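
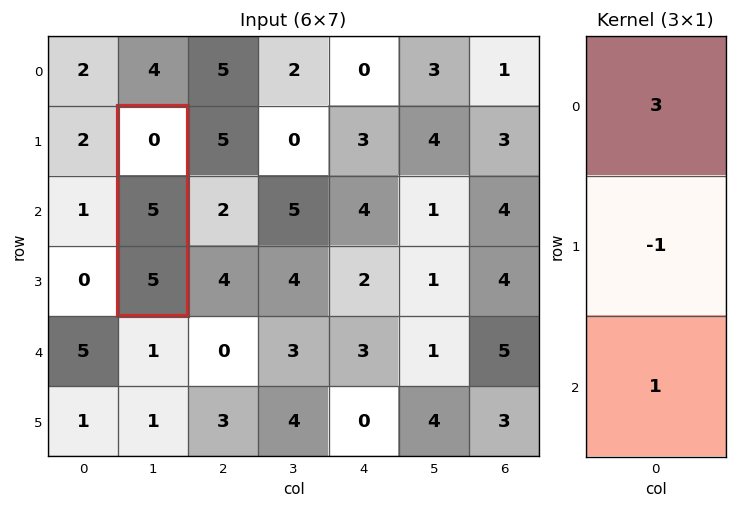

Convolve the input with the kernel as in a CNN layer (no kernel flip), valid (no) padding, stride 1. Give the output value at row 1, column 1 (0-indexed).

0

The receptive field on the input at this output position is [0 / 5 / 5]. Elementwise product with the kernel and sum: 0·3 + 5·-1 + 5·1.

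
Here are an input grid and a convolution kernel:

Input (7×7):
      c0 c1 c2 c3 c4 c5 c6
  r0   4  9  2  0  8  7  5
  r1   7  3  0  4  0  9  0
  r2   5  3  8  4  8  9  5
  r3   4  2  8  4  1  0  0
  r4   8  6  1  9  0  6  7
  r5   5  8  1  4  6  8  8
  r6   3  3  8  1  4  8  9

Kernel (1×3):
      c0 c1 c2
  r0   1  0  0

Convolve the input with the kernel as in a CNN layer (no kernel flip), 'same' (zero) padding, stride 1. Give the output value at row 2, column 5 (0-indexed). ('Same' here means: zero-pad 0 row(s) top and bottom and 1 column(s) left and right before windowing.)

The receptive field on the zero-padded input at this output position is [8 9 5]. Elementwise product with the kernel and sum: 8·1.

8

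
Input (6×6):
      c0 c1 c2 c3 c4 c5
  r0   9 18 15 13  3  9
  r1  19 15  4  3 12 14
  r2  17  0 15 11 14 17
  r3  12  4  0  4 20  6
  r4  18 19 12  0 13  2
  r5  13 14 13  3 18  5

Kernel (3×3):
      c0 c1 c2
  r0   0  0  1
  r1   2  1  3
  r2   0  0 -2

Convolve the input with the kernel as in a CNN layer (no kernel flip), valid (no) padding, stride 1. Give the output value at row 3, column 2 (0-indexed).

47

The receptive field on the input at this output position is [0 4 20 / 12 0 13 / 13 3 18]. Elementwise product with the kernel and sum: 20·1 + 12·2 + 0·1 + 13·3 + 18·-2.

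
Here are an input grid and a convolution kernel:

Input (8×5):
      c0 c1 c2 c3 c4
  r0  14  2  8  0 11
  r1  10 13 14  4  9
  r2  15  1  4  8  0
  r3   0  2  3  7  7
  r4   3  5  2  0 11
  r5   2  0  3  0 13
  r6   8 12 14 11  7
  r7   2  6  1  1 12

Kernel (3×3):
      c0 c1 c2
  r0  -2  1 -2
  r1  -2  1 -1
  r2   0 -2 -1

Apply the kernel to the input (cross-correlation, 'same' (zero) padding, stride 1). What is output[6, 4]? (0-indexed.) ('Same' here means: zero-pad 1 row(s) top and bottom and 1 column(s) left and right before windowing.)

-26

The receptive field on the zero-padded input at this output position is [0 13 0 / 11 7 0 / 1 12 0]. Elementwise product with the kernel and sum: 0·-2 + 13·1 + 0·-2 + 11·-2 + 7·1 + 0·-1 + 12·-2 + 0·-1.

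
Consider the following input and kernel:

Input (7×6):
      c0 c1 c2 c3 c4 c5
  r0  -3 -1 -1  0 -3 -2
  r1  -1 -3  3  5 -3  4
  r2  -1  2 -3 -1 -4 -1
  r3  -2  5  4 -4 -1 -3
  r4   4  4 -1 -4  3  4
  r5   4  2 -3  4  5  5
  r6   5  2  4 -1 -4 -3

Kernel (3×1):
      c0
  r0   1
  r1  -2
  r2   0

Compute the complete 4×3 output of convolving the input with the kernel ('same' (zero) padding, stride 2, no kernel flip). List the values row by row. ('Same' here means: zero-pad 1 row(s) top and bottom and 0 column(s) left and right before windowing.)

6 2 6
1 9 5
-10 6 -7
-6 -11 13

Output[0,0]: The receptive field on the zero-padded input at this output position is [0 / -3 / -1]. Elementwise product with the kernel and sum: 0·1 + -3·-2.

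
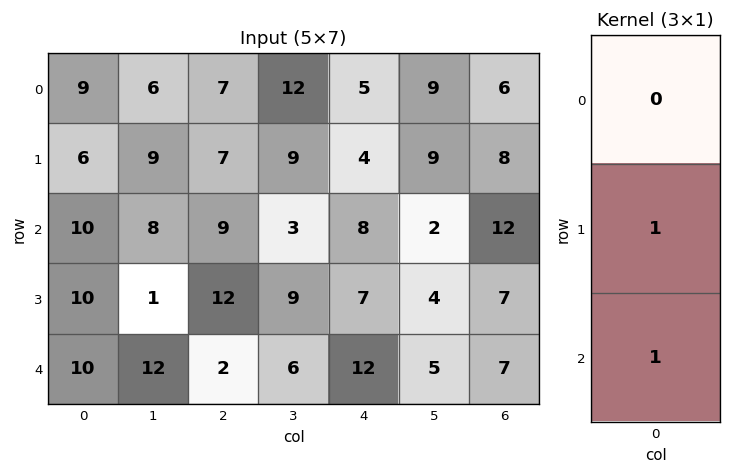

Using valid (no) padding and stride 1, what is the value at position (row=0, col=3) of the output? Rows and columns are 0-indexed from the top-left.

The receptive field on the input at this output position is [12 / 9 / 3]. Elementwise product with the kernel and sum: 9·1 + 3·1.

12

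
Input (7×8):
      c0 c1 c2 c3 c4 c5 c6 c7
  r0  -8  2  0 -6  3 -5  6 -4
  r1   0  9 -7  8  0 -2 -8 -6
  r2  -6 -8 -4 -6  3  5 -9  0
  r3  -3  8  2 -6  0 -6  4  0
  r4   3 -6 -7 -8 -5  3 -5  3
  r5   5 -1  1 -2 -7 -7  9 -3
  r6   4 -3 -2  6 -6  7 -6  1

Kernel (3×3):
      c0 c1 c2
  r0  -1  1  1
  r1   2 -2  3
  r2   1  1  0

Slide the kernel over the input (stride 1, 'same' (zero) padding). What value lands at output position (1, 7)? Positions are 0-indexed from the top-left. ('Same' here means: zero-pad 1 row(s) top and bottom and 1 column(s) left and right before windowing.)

-23

The receptive field on the zero-padded input at this output position is [6 -4 0 / -8 -6 0 / -9 0 0]. Elementwise product with the kernel and sum: 6·-1 + -4·1 + 0·1 + -8·2 + -6·-2 + 0·3 + -9·1 + 0·1.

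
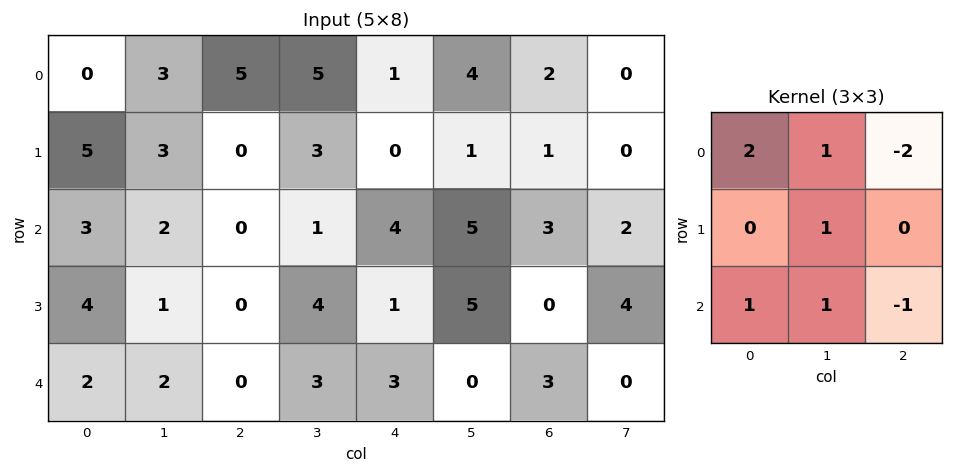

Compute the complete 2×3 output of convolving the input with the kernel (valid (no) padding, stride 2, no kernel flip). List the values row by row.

1 13 9
13 -3 12

Output[0,0]: The receptive field on the input at this output position is [0 3 5 / 5 3 0 / 3 2 0]. Elementwise product with the kernel and sum: 0·2 + 3·1 + 5·-2 + 3·1 + 3·1 + 2·1 + 0·-1.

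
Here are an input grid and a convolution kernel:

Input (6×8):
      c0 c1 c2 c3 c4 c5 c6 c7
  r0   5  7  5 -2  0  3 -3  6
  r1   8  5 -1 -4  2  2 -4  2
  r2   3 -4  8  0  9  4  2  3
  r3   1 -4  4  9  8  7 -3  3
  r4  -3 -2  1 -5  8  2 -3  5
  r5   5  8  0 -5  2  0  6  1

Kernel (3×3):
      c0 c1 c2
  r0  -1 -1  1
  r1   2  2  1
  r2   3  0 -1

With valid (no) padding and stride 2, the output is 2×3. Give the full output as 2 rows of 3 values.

Output[0,0]: The receptive field on the input at this output position is [5 7 5 / 8 5 -1 / 3 -4 8]. Elementwise product with the kernel and sum: 5·-1 + 7·-1 + 5·1 + 8·2 + 5·2 + -1·1 + 3·3 + 8·-1.

19 4 23
-3 30 43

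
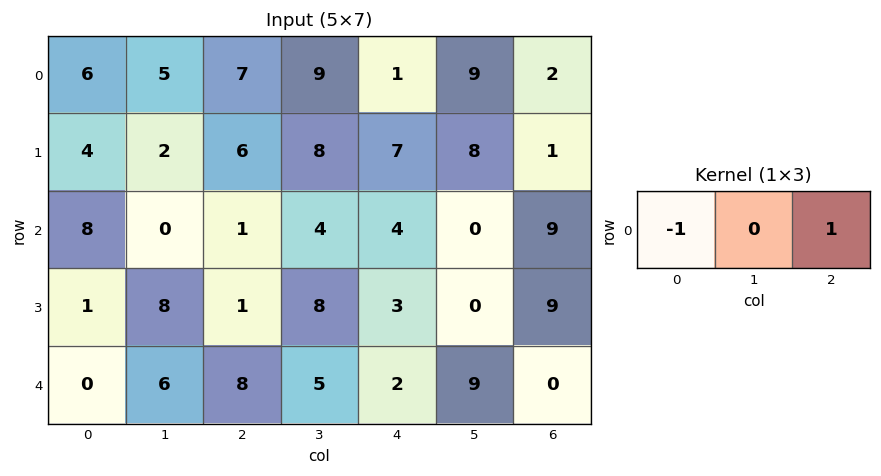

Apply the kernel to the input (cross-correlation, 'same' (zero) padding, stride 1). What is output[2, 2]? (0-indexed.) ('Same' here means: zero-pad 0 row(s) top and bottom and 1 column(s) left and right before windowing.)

4

The receptive field on the zero-padded input at this output position is [0 1 4]. Elementwise product with the kernel and sum: 0·-1 + 4·1.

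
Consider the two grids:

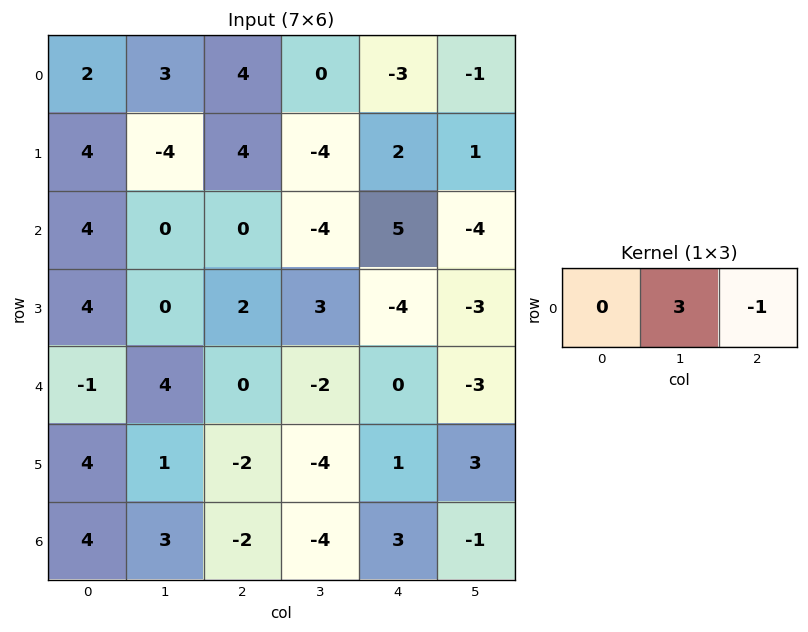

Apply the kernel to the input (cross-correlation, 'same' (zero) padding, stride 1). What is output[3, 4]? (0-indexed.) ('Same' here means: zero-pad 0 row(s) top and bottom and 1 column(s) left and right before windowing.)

-9

The receptive field on the zero-padded input at this output position is [3 -4 -3]. Elementwise product with the kernel and sum: -4·3 + -3·-1.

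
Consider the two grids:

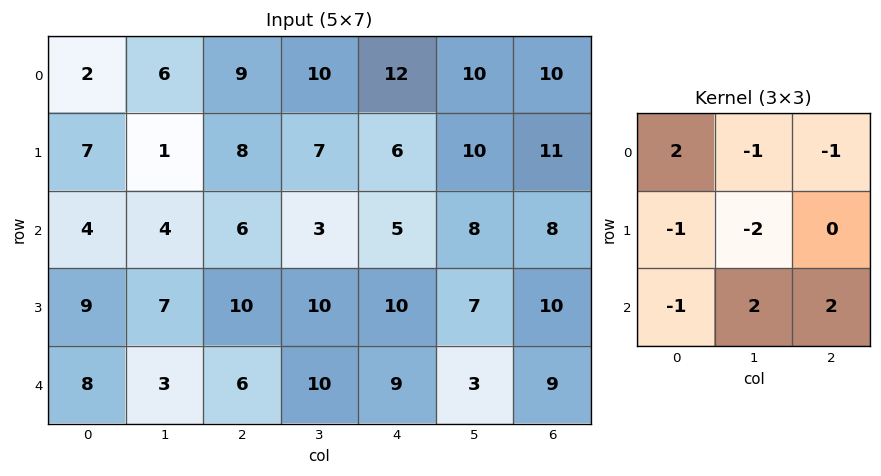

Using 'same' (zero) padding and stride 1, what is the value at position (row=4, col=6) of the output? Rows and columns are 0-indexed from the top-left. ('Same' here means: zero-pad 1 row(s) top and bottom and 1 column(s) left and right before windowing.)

The receptive field on the zero-padded input at this output position is [7 10 0 / 3 9 0 / 0 0 0]. Elementwise product with the kernel and sum: 7·2 + 10·-1 + 0·-1 + 3·-1 + 9·-2 + 0·-1 + 0·2 + 0·2.

-17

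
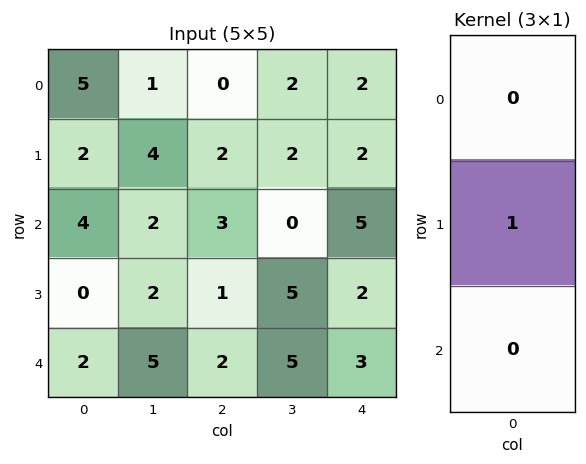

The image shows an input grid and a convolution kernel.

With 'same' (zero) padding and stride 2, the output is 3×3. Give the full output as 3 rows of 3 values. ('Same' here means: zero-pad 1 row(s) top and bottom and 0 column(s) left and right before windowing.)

5 0 2
4 3 5
2 2 3

Output[0,0]: The receptive field on the zero-padded input at this output position is [0 / 5 / 2]. Elementwise product with the kernel and sum: 5·1.
Output[0,1]: The receptive field on the zero-padded input at this output position is [0 / 0 / 2]. Elementwise product with the kernel and sum: 0·1.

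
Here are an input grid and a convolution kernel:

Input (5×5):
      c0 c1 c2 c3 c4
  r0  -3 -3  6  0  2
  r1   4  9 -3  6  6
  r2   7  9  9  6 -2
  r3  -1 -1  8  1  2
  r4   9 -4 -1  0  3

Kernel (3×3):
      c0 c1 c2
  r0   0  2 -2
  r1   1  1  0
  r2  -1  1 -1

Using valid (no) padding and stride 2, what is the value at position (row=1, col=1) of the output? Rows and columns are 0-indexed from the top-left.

23

The receptive field on the input at this output position is [9 6 -2 / 8 1 2 / -1 0 3]. Elementwise product with the kernel and sum: 6·2 + -2·-2 + 8·1 + 1·1 + -1·-1 + 0·1 + 3·-1.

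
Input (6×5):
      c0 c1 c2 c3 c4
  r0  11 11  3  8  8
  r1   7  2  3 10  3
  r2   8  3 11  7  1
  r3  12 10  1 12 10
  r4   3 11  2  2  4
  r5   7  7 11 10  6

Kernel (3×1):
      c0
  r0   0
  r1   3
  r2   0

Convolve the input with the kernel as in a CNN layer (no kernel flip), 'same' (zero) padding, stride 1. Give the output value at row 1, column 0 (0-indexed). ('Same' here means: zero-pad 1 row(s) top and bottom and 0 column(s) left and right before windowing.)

21

The receptive field on the zero-padded input at this output position is [11 / 7 / 8]. Elementwise product with the kernel and sum: 7·3.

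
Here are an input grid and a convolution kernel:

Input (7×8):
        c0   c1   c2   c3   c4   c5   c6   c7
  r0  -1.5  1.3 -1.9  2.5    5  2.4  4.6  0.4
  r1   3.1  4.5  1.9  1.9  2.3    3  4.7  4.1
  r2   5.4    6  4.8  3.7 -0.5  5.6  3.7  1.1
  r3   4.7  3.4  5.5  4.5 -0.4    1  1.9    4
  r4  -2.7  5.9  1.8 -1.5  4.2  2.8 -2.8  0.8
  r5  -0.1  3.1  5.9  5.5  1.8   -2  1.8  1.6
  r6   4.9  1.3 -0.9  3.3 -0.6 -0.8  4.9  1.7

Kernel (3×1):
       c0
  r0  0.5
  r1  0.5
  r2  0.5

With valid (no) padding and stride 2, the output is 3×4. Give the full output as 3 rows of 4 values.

3.5 2.4 3.4 6.5
3.7 6.05 1.65 1.4
1.05 3.4 2.7 1.95

Output[0,0]: The receptive field on the input at this output position is [-1.5 / 3.1 / 5.4]. Elementwise product with the kernel and sum: -1.5·0.5 + 3.1·0.5 + 5.4·0.5.
Output[0,1]: The receptive field on the input at this output position is [-1.9 / 1.9 / 4.8]. Elementwise product with the kernel and sum: -1.9·0.5 + 1.9·0.5 + 4.8·0.5.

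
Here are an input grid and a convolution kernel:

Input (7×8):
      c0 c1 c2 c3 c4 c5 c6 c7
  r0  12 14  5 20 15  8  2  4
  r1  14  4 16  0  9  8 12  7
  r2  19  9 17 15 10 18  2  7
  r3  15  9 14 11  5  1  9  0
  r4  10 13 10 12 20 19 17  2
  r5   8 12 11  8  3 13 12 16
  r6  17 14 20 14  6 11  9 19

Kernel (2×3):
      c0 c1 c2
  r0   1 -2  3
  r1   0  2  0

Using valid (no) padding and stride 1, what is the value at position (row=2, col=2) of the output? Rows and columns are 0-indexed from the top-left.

The receptive field on the input at this output position is [17 15 10 / 14 11 5]. Elementwise product with the kernel and sum: 17·1 + 15·-2 + 10·3 + 11·2.

39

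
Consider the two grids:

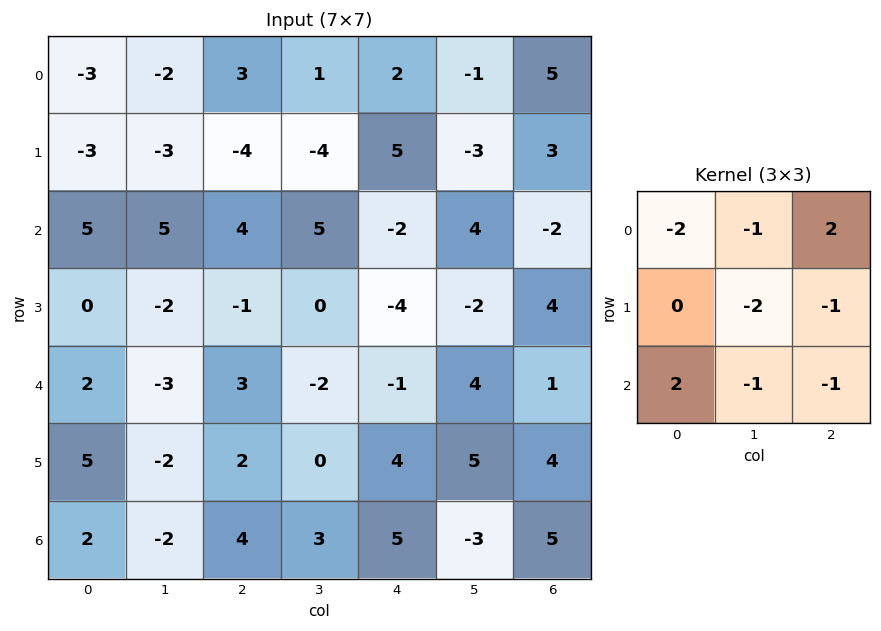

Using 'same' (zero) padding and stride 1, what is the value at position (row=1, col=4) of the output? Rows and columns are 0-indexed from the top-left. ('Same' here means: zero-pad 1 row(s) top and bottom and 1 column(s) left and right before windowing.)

The receptive field on the zero-padded input at this output position is [1 2 -1 / -4 5 -3 / 5 -2 4]. Elementwise product with the kernel and sum: 1·-2 + 2·-1 + -1·2 + 5·-2 + -3·-1 + 5·2 + -2·-1 + 4·-1.

-5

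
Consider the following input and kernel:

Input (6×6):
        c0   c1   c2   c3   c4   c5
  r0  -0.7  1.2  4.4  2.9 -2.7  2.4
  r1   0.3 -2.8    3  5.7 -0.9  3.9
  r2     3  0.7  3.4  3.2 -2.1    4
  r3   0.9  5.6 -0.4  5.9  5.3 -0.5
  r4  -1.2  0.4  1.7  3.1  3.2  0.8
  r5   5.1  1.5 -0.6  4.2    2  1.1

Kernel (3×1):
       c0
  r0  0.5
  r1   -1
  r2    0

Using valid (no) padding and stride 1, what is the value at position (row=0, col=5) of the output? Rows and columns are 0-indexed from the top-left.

-2.7

The receptive field on the input at this output position is [2.4 / 3.9 / 4]. Elementwise product with the kernel and sum: 2.4·0.5 + 3.9·-1.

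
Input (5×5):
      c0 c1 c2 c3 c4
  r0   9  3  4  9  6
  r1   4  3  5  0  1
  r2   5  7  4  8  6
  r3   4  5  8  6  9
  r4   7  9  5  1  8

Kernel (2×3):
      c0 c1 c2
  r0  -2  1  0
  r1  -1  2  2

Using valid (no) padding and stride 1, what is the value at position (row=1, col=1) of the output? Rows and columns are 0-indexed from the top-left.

The receptive field on the input at this output position is [3 5 0 / 7 4 8]. Elementwise product with the kernel and sum: 3·-2 + 5·1 + 7·-1 + 4·2 + 8·2.

16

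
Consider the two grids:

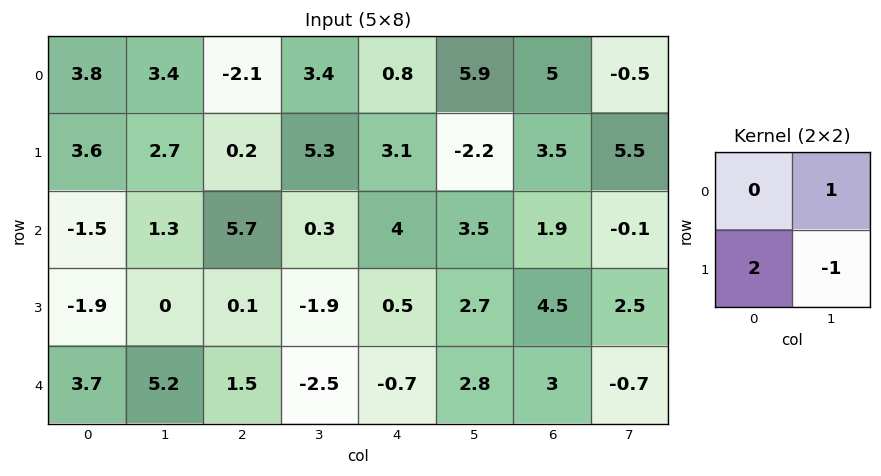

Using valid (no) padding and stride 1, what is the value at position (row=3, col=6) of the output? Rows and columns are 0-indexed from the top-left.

The receptive field on the input at this output position is [4.5 2.5 / 3 -0.7]. Elementwise product with the kernel and sum: 2.5·1 + 3·2 + -0.7·-1.

9.2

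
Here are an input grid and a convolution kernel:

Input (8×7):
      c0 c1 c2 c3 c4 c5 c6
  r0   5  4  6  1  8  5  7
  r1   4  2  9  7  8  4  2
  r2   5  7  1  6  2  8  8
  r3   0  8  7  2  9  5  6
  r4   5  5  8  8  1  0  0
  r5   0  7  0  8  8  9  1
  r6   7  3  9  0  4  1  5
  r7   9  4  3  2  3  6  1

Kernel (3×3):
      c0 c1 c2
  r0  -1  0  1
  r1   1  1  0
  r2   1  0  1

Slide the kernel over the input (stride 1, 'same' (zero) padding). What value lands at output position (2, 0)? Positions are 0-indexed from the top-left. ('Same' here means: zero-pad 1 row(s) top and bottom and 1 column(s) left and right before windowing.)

The receptive field on the zero-padded input at this output position is [0 4 2 / 0 5 7 / 0 0 8]. Elementwise product with the kernel and sum: 0·-1 + 2·1 + 0·1 + 5·1 + 0·1 + 8·1.

15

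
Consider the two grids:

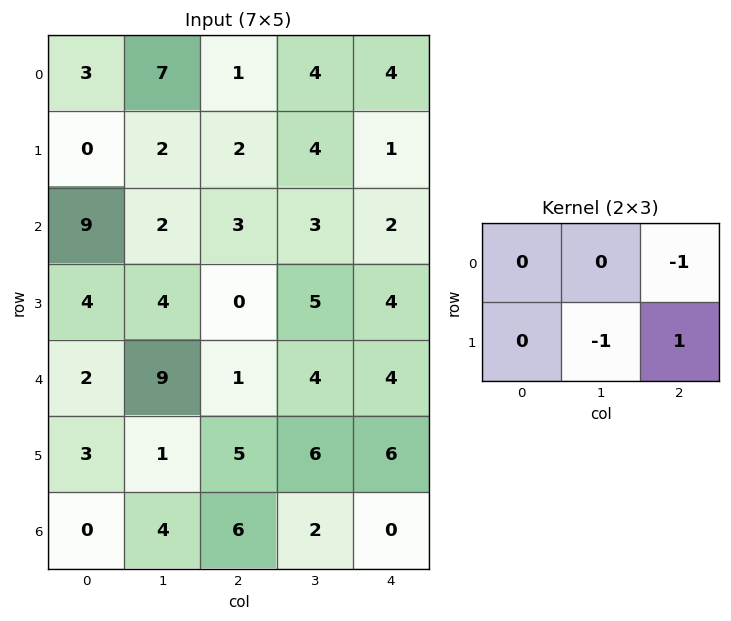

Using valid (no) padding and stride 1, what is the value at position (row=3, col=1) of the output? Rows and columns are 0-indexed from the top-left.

The receptive field on the input at this output position is [4 0 5 / 9 1 4]. Elementwise product with the kernel and sum: 5·-1 + 1·-1 + 4·1.

-2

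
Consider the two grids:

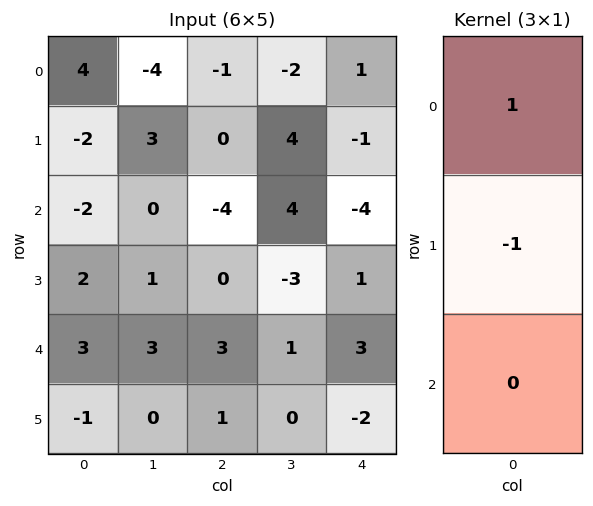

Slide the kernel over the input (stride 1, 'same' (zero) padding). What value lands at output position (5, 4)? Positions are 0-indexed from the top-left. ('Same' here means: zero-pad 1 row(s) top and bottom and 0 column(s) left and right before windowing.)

5

The receptive field on the zero-padded input at this output position is [3 / -2 / 0]. Elementwise product with the kernel and sum: 3·1 + -2·-1.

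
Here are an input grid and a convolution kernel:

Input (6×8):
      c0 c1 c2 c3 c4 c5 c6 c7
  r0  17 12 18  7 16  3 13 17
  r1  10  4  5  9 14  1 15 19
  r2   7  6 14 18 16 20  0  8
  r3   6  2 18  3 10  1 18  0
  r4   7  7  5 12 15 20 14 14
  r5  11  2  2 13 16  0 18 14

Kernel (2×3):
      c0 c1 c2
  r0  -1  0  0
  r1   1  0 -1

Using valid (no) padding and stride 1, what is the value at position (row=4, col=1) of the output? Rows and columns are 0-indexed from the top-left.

-18

The receptive field on the input at this output position is [7 5 12 / 2 2 13]. Elementwise product with the kernel and sum: 7·-1 + 2·1 + 13·-1.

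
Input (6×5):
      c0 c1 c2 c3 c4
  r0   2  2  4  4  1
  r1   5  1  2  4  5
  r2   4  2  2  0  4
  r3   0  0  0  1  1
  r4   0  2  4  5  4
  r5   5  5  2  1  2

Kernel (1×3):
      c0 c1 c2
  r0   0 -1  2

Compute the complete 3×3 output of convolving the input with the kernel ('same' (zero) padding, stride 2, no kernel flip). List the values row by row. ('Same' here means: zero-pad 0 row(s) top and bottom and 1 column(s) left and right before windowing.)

Output[0,0]: The receptive field on the zero-padded input at this output position is [0 2 2]. Elementwise product with the kernel and sum: 2·-1 + 2·2.
Output[0,1]: The receptive field on the zero-padded input at this output position is [2 4 4]. Elementwise product with the kernel and sum: 4·-1 + 4·2.

2 4 -1
0 -2 -4
4 6 -4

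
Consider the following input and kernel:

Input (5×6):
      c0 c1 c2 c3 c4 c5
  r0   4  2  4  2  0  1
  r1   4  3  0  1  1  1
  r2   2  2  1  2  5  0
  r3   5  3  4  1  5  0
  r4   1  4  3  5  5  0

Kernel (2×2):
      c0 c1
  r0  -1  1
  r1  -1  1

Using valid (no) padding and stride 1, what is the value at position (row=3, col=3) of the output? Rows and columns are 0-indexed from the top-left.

4

The receptive field on the input at this output position is [1 5 / 5 5]. Elementwise product with the kernel and sum: 1·-1 + 5·1 + 5·-1 + 5·1.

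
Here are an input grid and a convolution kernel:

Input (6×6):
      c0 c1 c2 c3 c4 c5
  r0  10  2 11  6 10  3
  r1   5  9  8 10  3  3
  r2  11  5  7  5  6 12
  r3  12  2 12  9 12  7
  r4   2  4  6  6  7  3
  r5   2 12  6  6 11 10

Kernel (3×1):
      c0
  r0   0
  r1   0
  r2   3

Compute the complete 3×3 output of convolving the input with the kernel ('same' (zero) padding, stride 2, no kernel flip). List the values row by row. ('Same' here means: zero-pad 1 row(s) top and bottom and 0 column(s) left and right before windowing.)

Output[0,0]: The receptive field on the zero-padded input at this output position is [0 / 10 / 5]. Elementwise product with the kernel and sum: 5·3.
Output[0,1]: The receptive field on the zero-padded input at this output position is [0 / 11 / 8]. Elementwise product with the kernel and sum: 8·3.

15 24 9
36 36 36
6 18 33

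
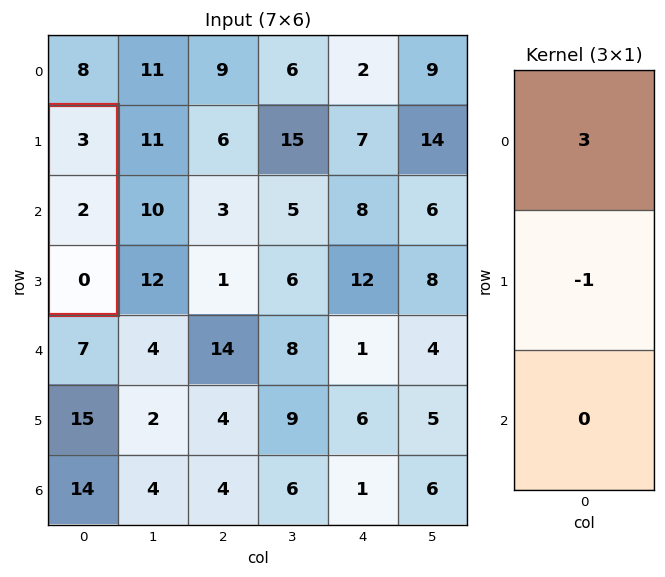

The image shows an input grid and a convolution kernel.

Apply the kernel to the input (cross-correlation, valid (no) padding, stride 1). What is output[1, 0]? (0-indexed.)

7

The receptive field on the input at this output position is [3 / 2 / 0]. Elementwise product with the kernel and sum: 3·3 + 2·-1.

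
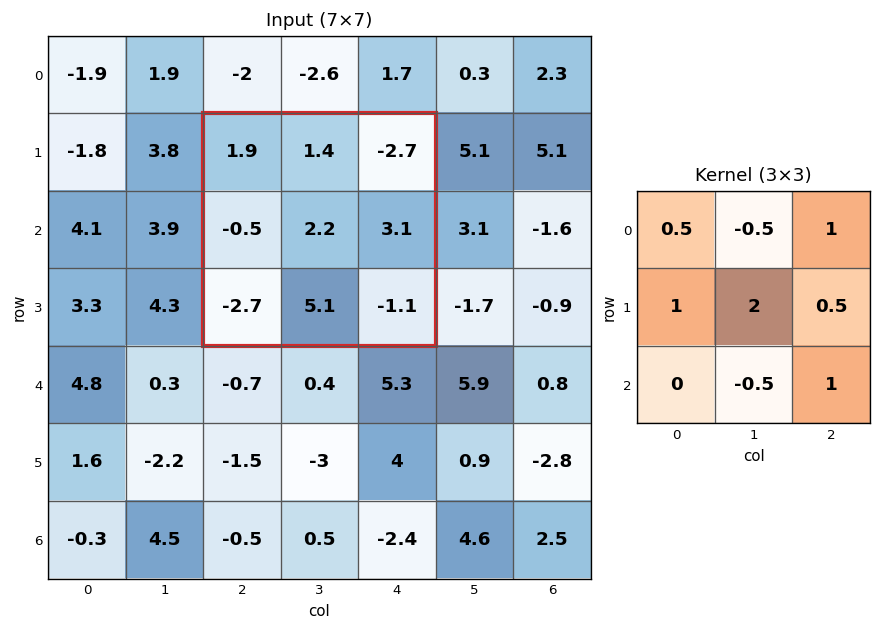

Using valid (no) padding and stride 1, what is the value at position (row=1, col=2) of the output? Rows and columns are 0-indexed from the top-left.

-0.65

The receptive field on the input at this output position is [1.9 1.4 -2.7 / -0.5 2.2 3.1 / -2.7 5.1 -1.1]. Elementwise product with the kernel and sum: 1.9·0.5 + 1.4·-0.5 + -2.7·1 + -0.5·1 + 2.2·2 + 3.1·0.5 + 5.1·-0.5 + -1.1·1.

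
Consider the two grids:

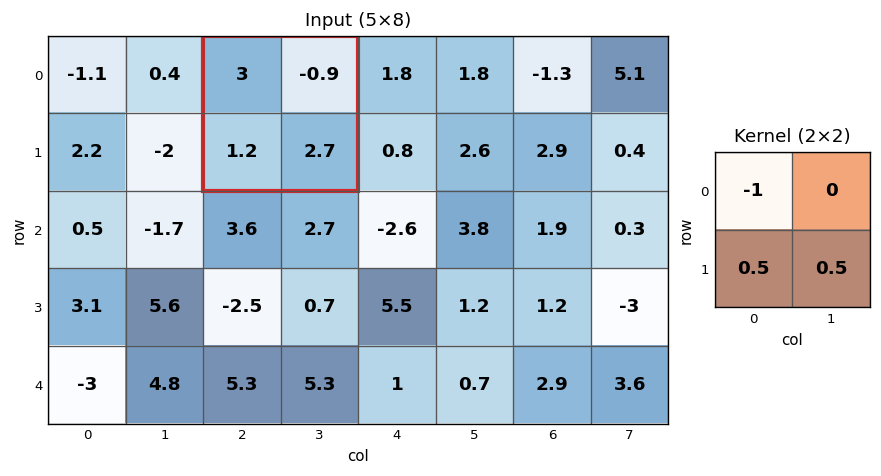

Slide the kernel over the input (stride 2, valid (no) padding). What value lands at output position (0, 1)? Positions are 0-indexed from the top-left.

-1.05

The receptive field on the input at this output position is [3 -0.9 / 1.2 2.7]. Elementwise product with the kernel and sum: 3·-1 + 1.2·0.5 + 2.7·0.5.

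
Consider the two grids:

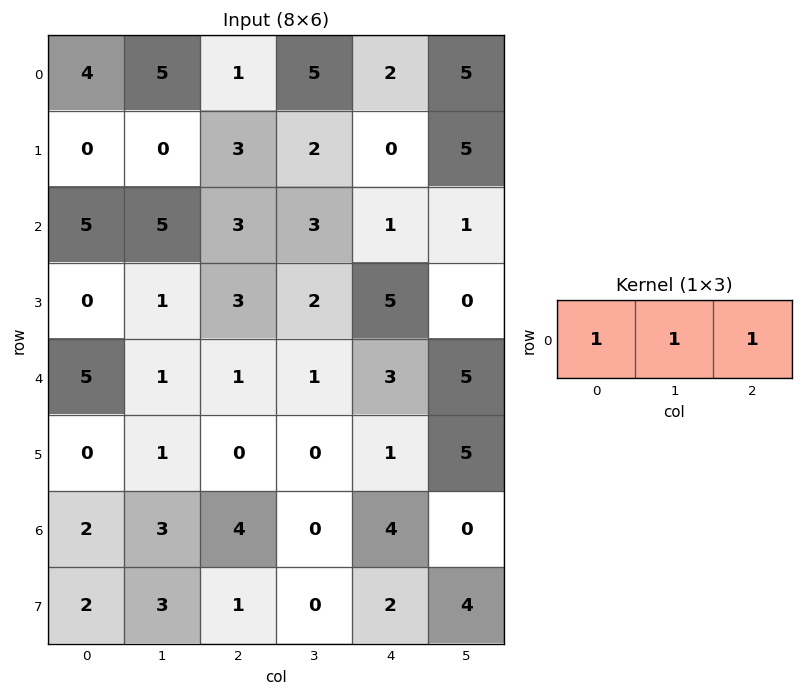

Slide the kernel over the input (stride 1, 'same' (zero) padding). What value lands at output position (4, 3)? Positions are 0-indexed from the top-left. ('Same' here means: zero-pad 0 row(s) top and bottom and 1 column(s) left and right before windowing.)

The receptive field on the zero-padded input at this output position is [1 1 3]. Elementwise product with the kernel and sum: 1·1 + 1·1 + 3·1.

5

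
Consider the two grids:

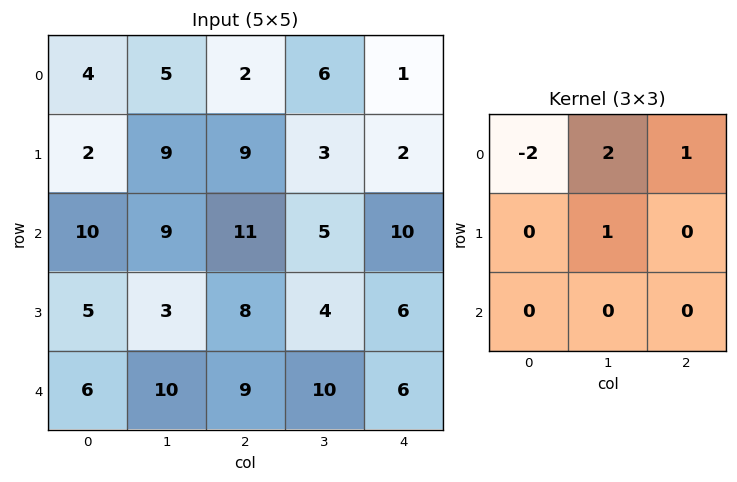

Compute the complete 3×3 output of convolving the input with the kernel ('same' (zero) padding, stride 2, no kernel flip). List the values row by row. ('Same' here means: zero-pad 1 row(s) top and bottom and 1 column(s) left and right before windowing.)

4 2 1
23 14 8
19 23 10

Output[0,0]: The receptive field on the zero-padded input at this output position is [0 0 0 / 0 4 5 / 0 2 9]. Elementwise product with the kernel and sum: 0·-2 + 0·2 + 0·1 + 4·1.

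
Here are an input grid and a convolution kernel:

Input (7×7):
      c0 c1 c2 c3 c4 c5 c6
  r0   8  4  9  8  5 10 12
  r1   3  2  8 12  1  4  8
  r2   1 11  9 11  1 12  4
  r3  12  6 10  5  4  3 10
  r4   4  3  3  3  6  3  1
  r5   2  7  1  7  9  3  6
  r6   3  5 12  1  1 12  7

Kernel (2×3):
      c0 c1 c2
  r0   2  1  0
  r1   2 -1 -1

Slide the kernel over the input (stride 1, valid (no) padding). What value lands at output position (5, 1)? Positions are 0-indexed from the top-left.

The receptive field on the input at this output position is [7 1 7 / 5 12 1]. Elementwise product with the kernel and sum: 7·2 + 1·1 + 5·2 + 12·-1 + 1·-1.

12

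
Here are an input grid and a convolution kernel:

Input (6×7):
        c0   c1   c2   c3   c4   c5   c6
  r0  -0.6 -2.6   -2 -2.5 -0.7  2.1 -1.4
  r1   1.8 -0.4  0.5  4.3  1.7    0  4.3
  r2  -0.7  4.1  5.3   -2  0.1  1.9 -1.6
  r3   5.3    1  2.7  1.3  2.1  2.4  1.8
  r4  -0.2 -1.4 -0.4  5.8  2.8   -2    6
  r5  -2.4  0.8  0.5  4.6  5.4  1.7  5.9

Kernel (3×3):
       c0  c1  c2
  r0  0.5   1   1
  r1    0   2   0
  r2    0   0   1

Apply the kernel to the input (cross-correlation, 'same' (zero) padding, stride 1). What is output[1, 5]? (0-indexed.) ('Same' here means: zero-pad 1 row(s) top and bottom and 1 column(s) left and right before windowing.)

The receptive field on the zero-padded input at this output position is [-0.7 2.1 -1.4 / 1.7 0 4.3 / 0.1 1.9 -1.6]. Elementwise product with the kernel and sum: -0.7·0.5 + 2.1·1 + -1.4·1 + 0·2 + -1.6·1.

-1.25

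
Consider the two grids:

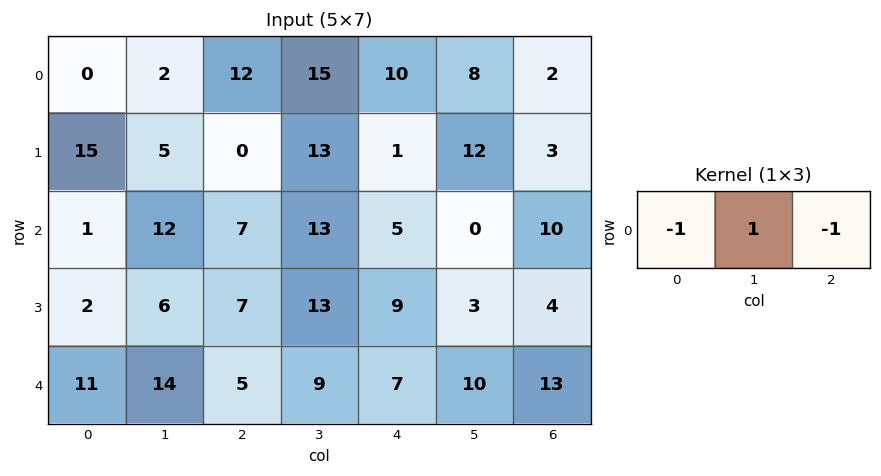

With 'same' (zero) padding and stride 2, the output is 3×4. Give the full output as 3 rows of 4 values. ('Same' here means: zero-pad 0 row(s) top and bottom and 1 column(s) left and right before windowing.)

-2 -5 -13 -6
-11 -18 -8 10
-3 -18 -12 3

Output[0,0]: The receptive field on the zero-padded input at this output position is [0 0 2]. Elementwise product with the kernel and sum: 0·-1 + 0·1 + 2·-1.
Output[0,1]: The receptive field on the zero-padded input at this output position is [2 12 15]. Elementwise product with the kernel and sum: 2·-1 + 12·1 + 15·-1.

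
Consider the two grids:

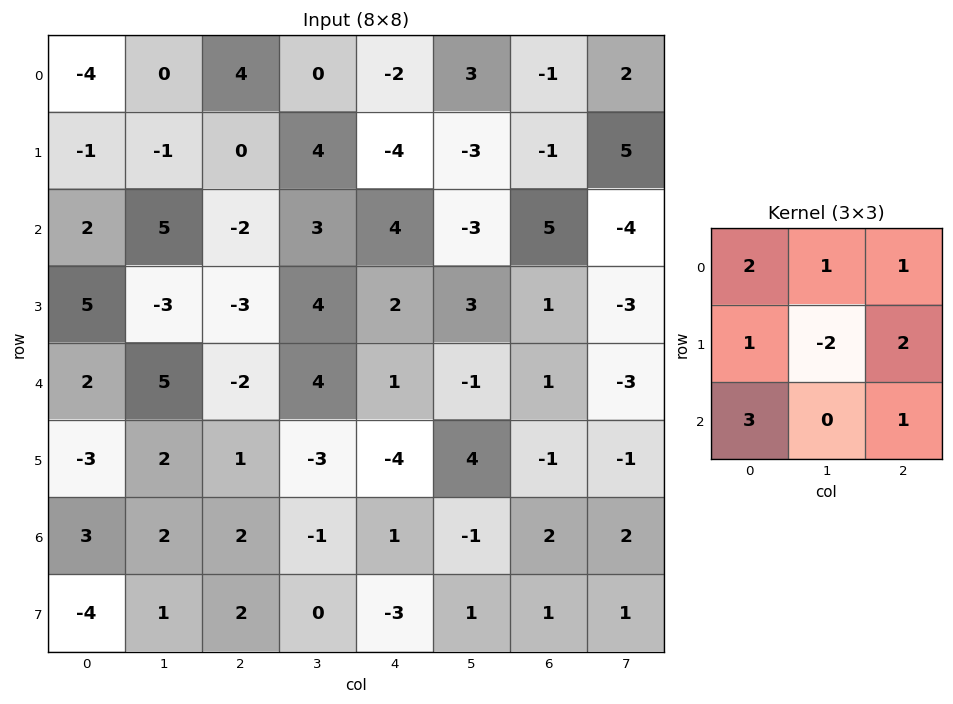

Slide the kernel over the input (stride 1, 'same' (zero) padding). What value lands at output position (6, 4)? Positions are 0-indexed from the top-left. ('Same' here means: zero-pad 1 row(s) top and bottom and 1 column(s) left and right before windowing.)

The receptive field on the zero-padded input at this output position is [-3 -4 4 / -1 1 -1 / 0 -3 1]. Elementwise product with the kernel and sum: -3·2 + -4·1 + 4·1 + -1·1 + 1·-2 + -1·2 + 0·3 + 1·1.

-10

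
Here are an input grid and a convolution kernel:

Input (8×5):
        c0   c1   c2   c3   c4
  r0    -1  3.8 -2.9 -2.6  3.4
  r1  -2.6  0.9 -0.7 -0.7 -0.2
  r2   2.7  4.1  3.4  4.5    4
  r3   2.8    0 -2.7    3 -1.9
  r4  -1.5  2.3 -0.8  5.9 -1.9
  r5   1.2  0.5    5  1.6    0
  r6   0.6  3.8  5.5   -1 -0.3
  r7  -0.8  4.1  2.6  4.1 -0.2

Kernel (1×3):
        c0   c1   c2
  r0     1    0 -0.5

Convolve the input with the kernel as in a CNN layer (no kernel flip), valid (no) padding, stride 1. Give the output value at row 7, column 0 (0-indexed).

The receptive field on the input at this output position is [-0.8 4.1 2.6]. Elementwise product with the kernel and sum: -0.8·1 + 2.6·-0.5.

-2.1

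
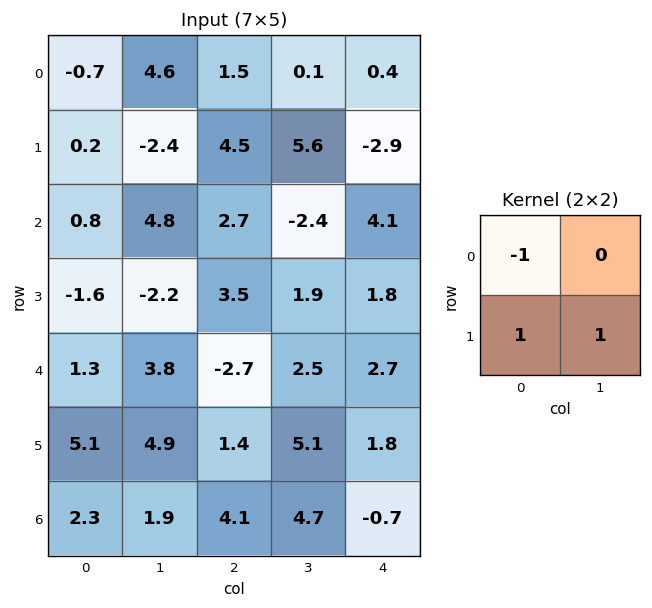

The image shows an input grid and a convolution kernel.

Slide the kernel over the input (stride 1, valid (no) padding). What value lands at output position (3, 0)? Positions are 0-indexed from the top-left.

The receptive field on the input at this output position is [-1.6 -2.2 / 1.3 3.8]. Elementwise product with the kernel and sum: -1.6·-1 + 1.3·1 + 3.8·1.

6.7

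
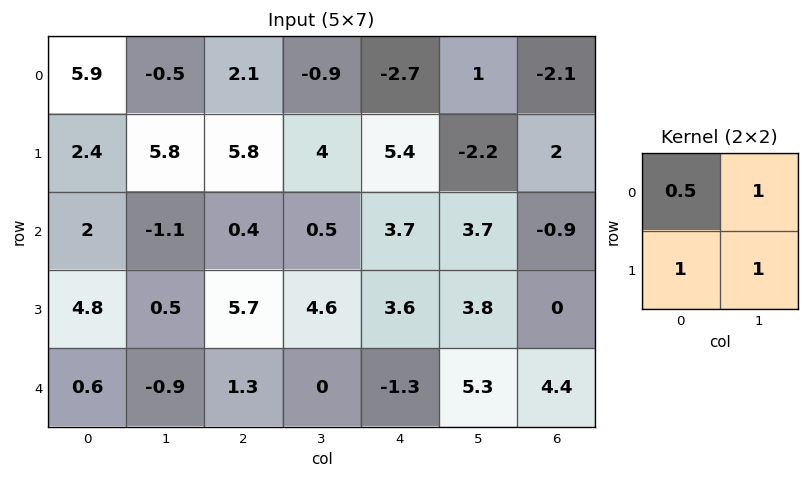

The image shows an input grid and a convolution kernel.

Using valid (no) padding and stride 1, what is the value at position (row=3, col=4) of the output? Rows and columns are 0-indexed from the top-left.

The receptive field on the input at this output position is [3.6 3.8 / -1.3 5.3]. Elementwise product with the kernel and sum: 3.6·0.5 + 3.8·1 + -1.3·1 + 5.3·1.

9.6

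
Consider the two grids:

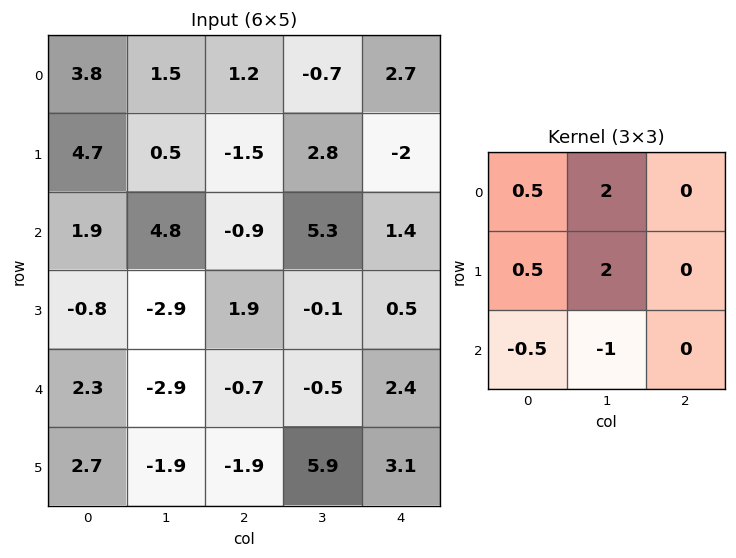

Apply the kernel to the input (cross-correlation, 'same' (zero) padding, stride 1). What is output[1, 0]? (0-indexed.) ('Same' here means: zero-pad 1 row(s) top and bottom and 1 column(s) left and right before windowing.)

The receptive field on the zero-padded input at this output position is [0 3.8 1.5 / 0 4.7 0.5 / 0 1.9 4.8]. Elementwise product with the kernel and sum: 0·0.5 + 3.8·2 + 0·0.5 + 4.7·2 + 0·-0.5 + 1.9·-1.

15.1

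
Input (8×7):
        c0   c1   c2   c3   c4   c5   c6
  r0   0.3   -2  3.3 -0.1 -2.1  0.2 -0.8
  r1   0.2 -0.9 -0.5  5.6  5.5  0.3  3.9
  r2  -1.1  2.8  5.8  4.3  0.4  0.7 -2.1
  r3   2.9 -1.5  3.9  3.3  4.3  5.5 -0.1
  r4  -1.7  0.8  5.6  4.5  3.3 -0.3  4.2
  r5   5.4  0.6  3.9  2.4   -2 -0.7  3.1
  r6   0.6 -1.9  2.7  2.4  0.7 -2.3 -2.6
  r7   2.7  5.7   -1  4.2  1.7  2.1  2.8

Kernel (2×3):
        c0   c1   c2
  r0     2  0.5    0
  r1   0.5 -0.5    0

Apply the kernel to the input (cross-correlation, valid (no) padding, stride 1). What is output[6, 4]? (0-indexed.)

0.05

The receptive field on the input at this output position is [0.7 -2.3 -2.6 / 1.7 2.1 2.8]. Elementwise product with the kernel and sum: 0.7·2 + -2.3·0.5 + 1.7·0.5 + 2.1·-0.5.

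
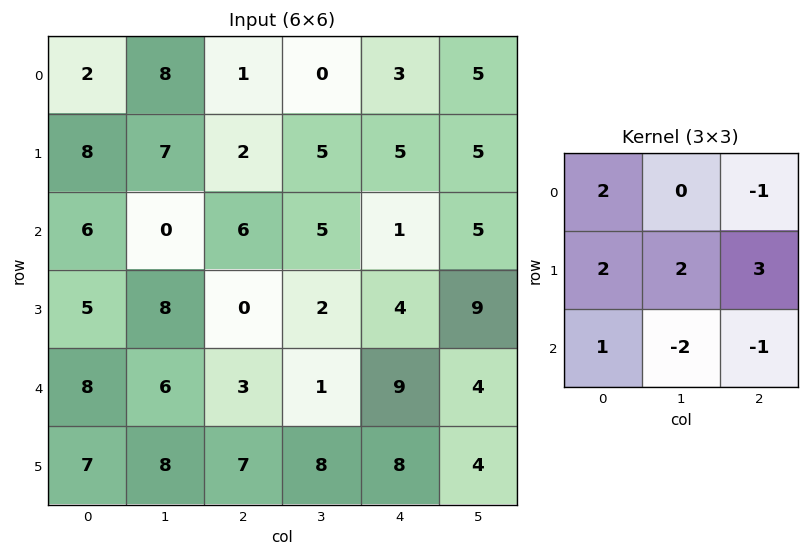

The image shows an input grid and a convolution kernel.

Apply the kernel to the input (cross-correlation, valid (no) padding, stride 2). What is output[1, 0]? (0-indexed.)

The receptive field on the input at this output position is [6 0 6 / 5 8 0 / 8 6 3]. Elementwise product with the kernel and sum: 6·2 + 6·-1 + 5·2 + 8·2 + 0·3 + 8·1 + 6·-2 + 3·-1.

25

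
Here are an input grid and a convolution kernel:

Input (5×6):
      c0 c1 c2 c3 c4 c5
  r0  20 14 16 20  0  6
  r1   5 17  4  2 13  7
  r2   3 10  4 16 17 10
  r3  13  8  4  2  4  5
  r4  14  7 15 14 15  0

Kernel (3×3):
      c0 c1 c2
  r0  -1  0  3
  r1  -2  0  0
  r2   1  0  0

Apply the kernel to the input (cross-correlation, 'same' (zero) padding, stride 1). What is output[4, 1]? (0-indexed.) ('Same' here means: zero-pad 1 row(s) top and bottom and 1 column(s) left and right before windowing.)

The receptive field on the zero-padded input at this output position is [13 8 4 / 14 7 15 / 0 0 0]. Elementwise product with the kernel and sum: 13·-1 + 4·3 + 14·-2 + 0·1.

-29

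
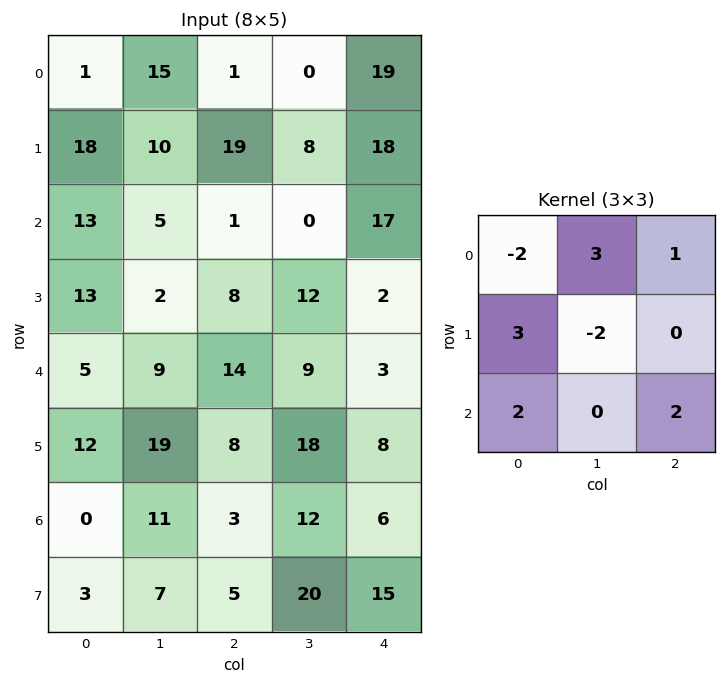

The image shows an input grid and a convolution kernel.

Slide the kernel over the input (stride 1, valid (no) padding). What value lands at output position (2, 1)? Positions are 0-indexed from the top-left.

The receptive field on the input at this output position is [5 1 0 / 2 8 12 / 9 14 9]. Elementwise product with the kernel and sum: 5·-2 + 1·3 + 0·1 + 2·3 + 8·-2 + 9·2 + 9·2.

19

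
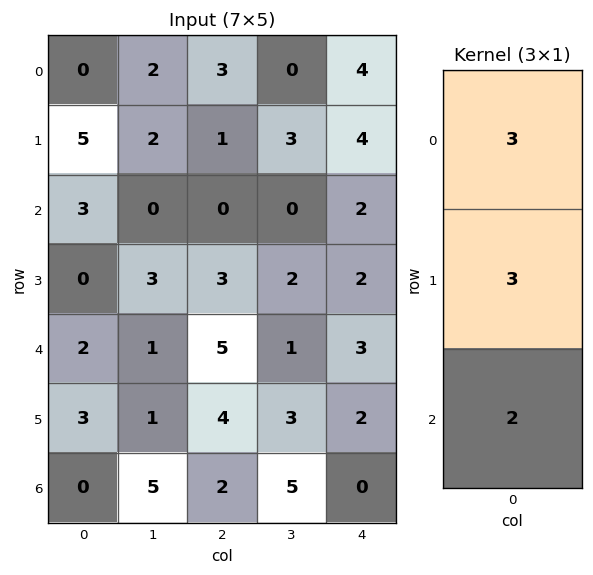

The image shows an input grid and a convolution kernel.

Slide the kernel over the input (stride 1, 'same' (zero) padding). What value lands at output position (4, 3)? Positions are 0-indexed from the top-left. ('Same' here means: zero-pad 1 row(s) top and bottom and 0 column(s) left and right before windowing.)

15

The receptive field on the zero-padded input at this output position is [2 / 1 / 3]. Elementwise product with the kernel and sum: 2·3 + 1·3 + 3·2.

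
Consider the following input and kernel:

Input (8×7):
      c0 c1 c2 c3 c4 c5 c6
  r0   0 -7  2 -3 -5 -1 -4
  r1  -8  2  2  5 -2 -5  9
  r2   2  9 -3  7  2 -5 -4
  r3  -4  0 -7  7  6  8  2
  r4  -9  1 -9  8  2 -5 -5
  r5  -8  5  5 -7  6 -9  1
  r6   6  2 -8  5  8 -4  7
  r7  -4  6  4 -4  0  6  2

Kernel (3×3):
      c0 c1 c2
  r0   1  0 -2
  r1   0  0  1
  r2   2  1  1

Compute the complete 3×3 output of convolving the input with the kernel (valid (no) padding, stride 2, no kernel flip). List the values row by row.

8 13 7
-25 -9 6
20 -10 32

Output[0,0]: The receptive field on the input at this output position is [0 -7 2 / -8 2 2 / 2 9 -3]. Elementwise product with the kernel and sum: 0·1 + 2·-2 + 2·1 + 2·2 + 9·1 + -3·1.
Output[0,1]: The receptive field on the input at this output position is [2 -3 -5 / 2 5 -2 / -3 7 2]. Elementwise product with the kernel and sum: 2·1 + -5·-2 + -2·1 + -3·2 + 7·1 + 2·1.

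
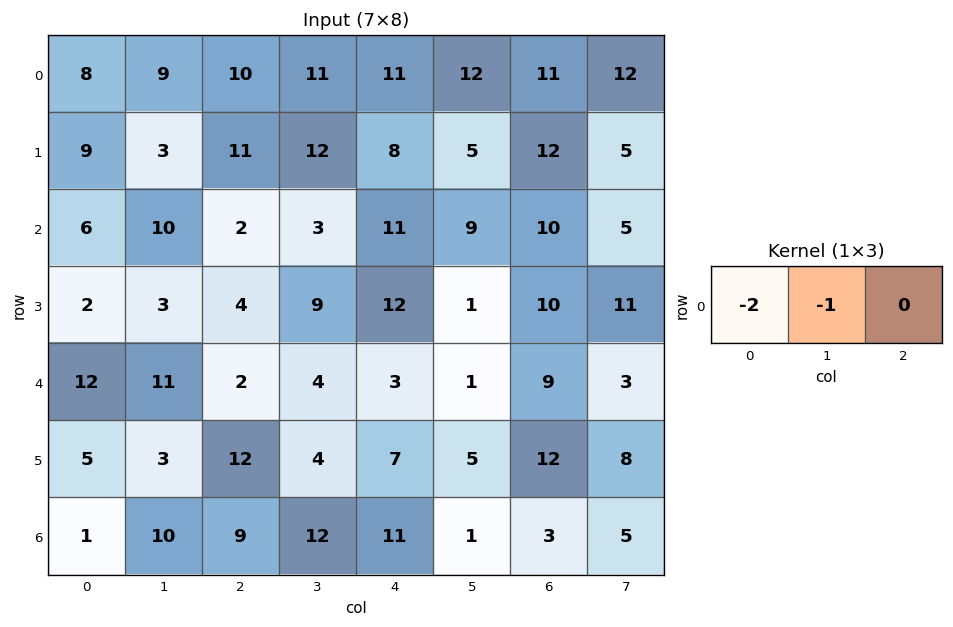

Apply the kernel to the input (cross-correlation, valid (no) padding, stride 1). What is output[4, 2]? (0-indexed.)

The receptive field on the input at this output position is [2 4 3]. Elementwise product with the kernel and sum: 2·-2 + 4·-1.

-8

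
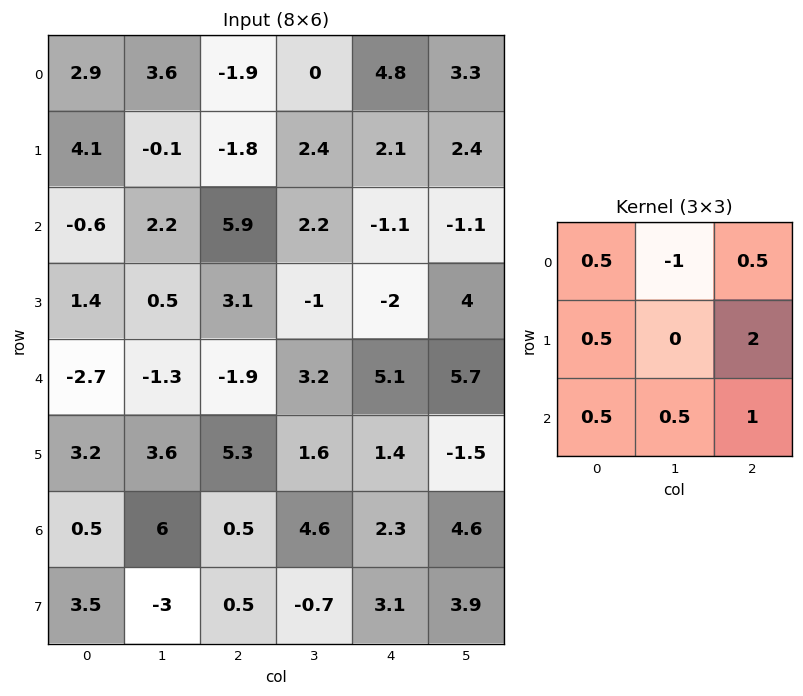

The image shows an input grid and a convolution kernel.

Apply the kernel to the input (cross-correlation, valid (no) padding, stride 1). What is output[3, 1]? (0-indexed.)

8.45

The receptive field on the input at this output position is [0.5 3.1 -1 / -1.3 -1.9 3.2 / 3.6 5.3 1.6]. Elementwise product with the kernel and sum: 0.5·0.5 + 3.1·-1 + -1·0.5 + -1.3·0.5 + 3.2·2 + 3.6·0.5 + 5.3·0.5 + 1.6·1.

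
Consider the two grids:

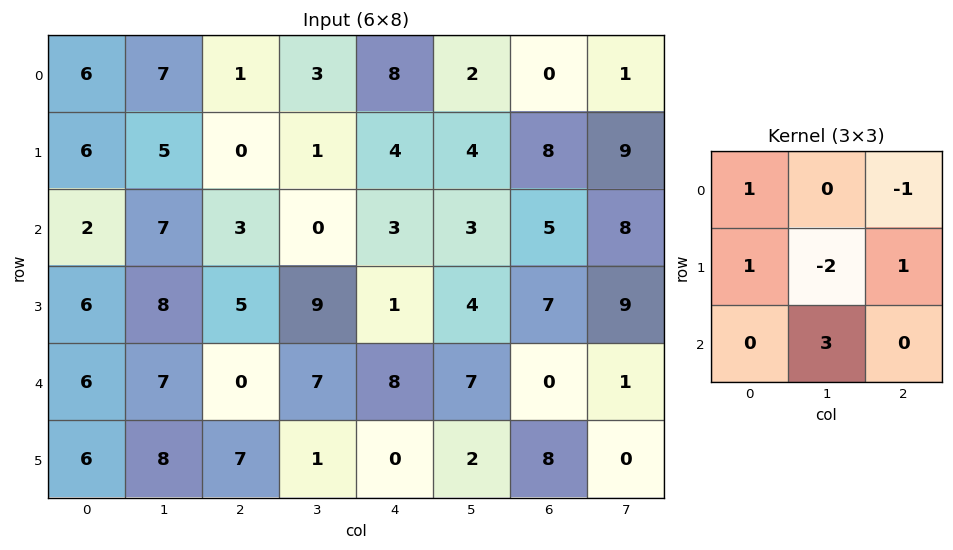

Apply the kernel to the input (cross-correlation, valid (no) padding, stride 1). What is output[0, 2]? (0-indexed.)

The receptive field on the input at this output position is [1 3 8 / 0 1 4 / 3 0 3]. Elementwise product with the kernel and sum: 1·1 + 8·-1 + 0·1 + 1·-2 + 4·1 + 0·3.

-5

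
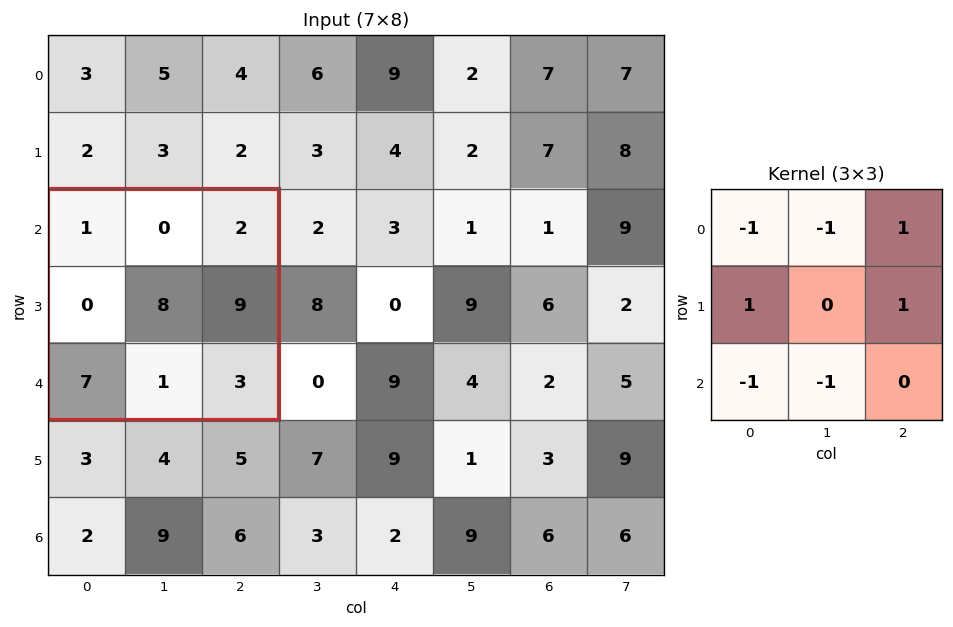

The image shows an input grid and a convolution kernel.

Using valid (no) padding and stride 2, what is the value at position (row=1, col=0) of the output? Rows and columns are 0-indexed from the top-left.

2

The receptive field on the input at this output position is [1 0 2 / 0 8 9 / 7 1 3]. Elementwise product with the kernel and sum: 1·-1 + 0·-1 + 2·1 + 0·1 + 9·1 + 7·-1 + 1·-1.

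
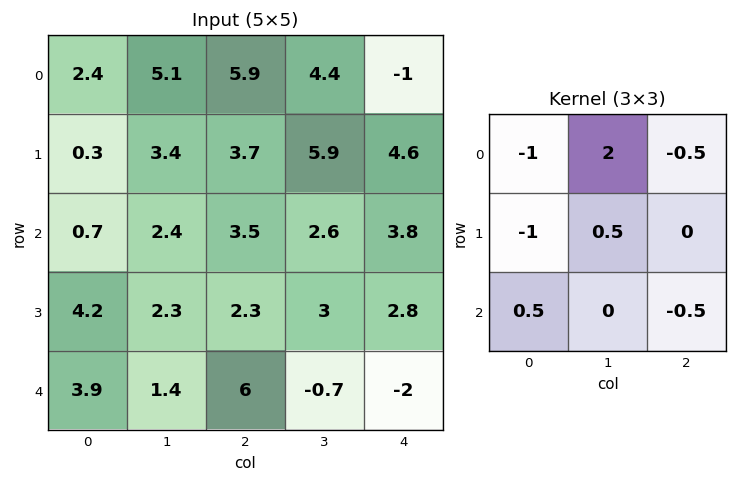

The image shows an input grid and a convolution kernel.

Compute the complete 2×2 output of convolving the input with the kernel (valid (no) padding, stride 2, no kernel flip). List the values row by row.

Output[0,0]: The receptive field on the input at this output position is [2.4 5.1 5.9 / 0.3 3.4 3.7 / 0.7 2.4 3.5]. Elementwise product with the kernel and sum: 2.4·-1 + 5.1·2 + 5.9·-0.5 + 0.3·-1 + 3.4·0.5 + 0.7·0.5 + 3.5·-0.5.
Output[0,1]: The receptive field on the input at this output position is [5.9 4.4 -1 / 3.7 5.9 4.6 / 3.5 2.6 3.8]. Elementwise product with the kernel and sum: 5.9·-1 + 4.4·2 + -1·-0.5 + 3.7·-1 + 5.9·0.5 + 3.5·0.5 + 3.8·-0.5.

4.85 2.5
-1.75 3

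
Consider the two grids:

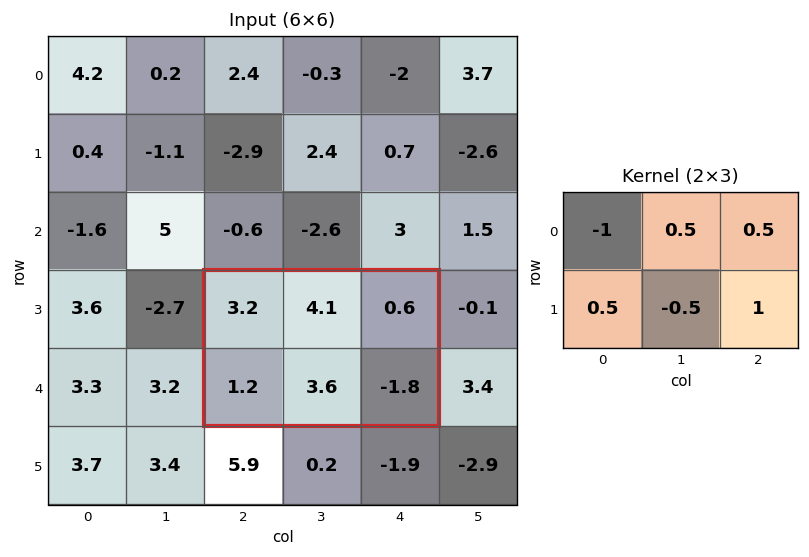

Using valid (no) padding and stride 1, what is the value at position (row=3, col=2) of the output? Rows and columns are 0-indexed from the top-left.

-3.85

The receptive field on the input at this output position is [3.2 4.1 0.6 / 1.2 3.6 -1.8]. Elementwise product with the kernel and sum: 3.2·-1 + 4.1·0.5 + 0.6·0.5 + 1.2·0.5 + 3.6·-0.5 + -1.8·1.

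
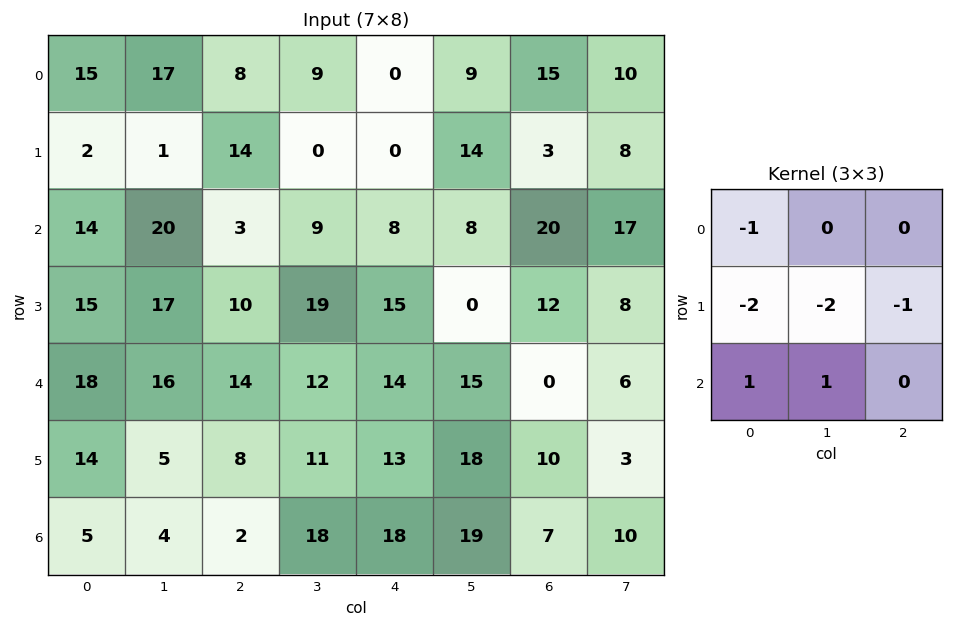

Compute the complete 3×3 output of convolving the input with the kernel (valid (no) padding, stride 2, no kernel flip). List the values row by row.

Output[0,0]: The receptive field on the input at this output position is [15 17 8 / 2 1 14 / 14 20 3]. Elementwise product with the kernel and sum: 15·-1 + 2·-2 + 1·-2 + 14·-1 + 14·1 + 20·1.

-1 -24 -15
-54 -50 -21
-55 -45 -49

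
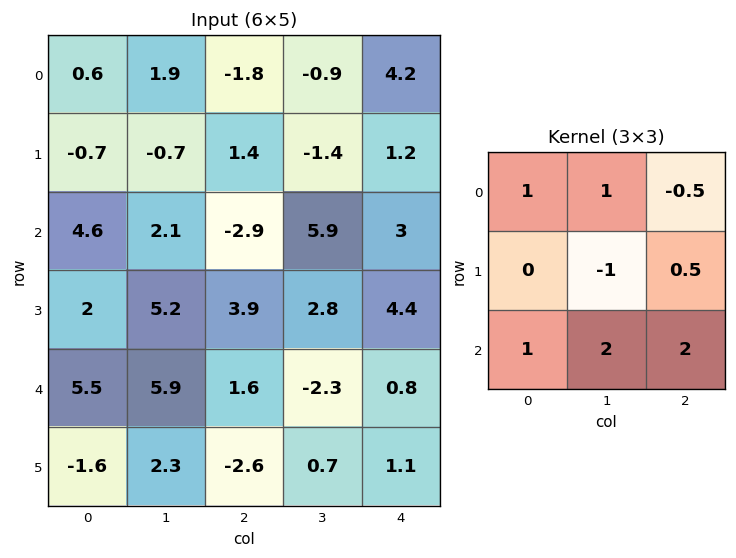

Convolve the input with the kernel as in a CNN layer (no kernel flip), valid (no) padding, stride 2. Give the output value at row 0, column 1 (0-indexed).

The receptive field on the input at this output position is [-1.8 -0.9 4.2 / 1.4 -1.4 1.2 / -2.9 5.9 3]. Elementwise product with the kernel and sum: -1.8·1 + -0.9·1 + 4.2·-0.5 + -1.4·-1 + 1.2·0.5 + -2.9·1 + 5.9·2 + 3·2.

12.1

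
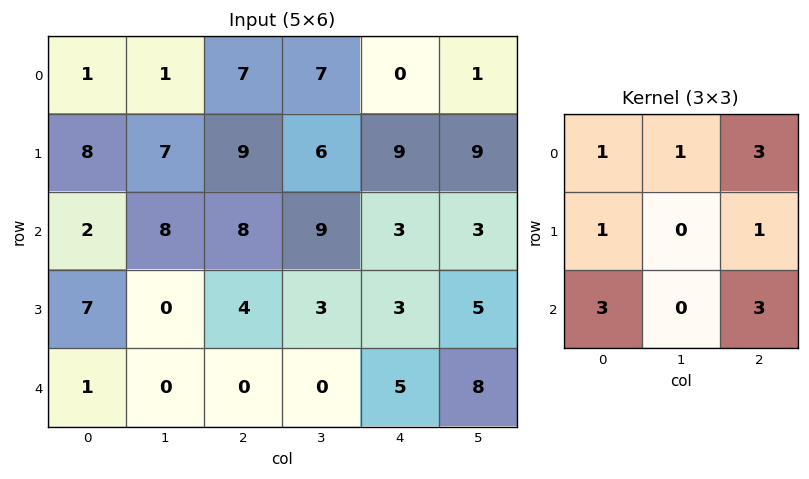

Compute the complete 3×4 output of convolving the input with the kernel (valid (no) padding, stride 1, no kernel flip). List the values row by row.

Output[0,0]: The receptive field on the input at this output position is [1 1 7 / 8 7 9 / 2 8 8]. Elementwise product with the kernel and sum: 1·1 + 1·1 + 7·3 + 8·1 + 9·1 + 2·3 + 8·3.

70 93 65 61
85 60 74 78
48 46 48 53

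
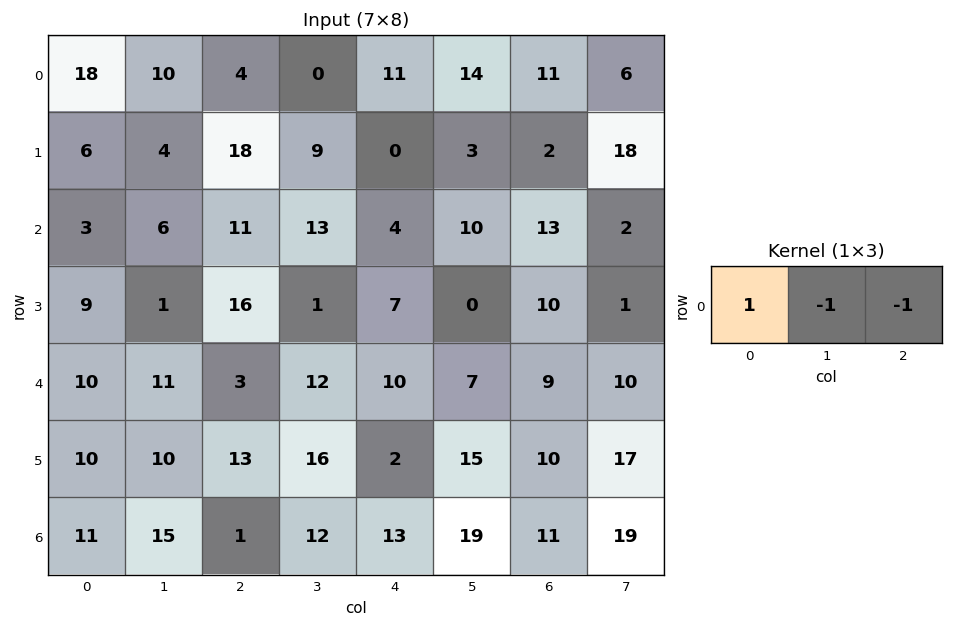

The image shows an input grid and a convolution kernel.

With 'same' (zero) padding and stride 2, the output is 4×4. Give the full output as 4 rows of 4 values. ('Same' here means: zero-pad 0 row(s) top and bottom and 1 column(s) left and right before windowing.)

Output[0,0]: The receptive field on the zero-padded input at this output position is [0 18 10]. Elementwise product with the kernel and sum: 0·1 + 18·-1 + 10·-1.
Output[0,1]: The receptive field on the zero-padded input at this output position is [10 4 0]. Elementwise product with the kernel and sum: 10·1 + 4·-1 + 0·-1.

-28 6 -25 -3
-9 -18 -1 -5
-21 -4 -5 -12
-26 2 -20 -11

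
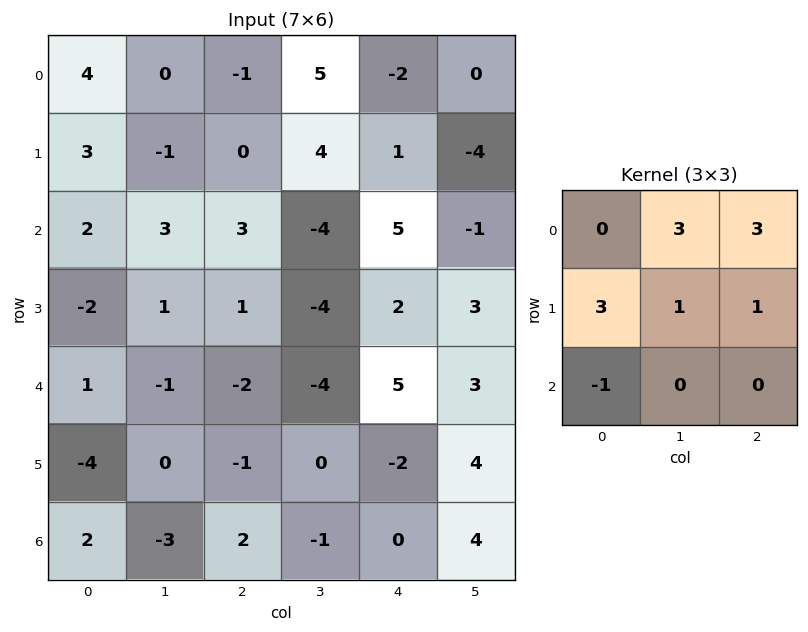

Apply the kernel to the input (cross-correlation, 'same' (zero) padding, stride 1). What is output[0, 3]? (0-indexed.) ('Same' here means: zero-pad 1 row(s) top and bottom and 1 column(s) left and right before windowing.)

0

The receptive field on the zero-padded input at this output position is [0 0 0 / -1 5 -2 / 0 4 1]. Elementwise product with the kernel and sum: 0·3 + 0·3 + -1·3 + 5·1 + -2·1 + 0·-1.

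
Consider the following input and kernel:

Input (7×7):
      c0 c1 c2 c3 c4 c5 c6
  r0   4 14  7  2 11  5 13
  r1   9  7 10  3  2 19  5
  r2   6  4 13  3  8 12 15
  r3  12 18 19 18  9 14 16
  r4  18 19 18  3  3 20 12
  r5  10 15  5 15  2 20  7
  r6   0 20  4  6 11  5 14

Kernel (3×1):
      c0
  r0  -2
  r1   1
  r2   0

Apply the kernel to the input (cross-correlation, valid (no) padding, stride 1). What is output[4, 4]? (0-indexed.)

-4

The receptive field on the input at this output position is [3 / 2 / 11]. Elementwise product with the kernel and sum: 3·-2 + 2·1.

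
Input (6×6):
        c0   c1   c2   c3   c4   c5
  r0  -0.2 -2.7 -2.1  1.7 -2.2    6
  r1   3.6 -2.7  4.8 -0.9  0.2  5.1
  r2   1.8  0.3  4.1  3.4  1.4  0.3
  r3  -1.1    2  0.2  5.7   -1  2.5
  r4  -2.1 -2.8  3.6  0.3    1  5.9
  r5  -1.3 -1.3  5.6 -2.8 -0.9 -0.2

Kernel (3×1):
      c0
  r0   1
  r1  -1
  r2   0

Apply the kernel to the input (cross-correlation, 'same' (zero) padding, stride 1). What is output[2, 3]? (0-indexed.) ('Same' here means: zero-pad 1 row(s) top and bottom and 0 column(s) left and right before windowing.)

The receptive field on the zero-padded input at this output position is [-0.9 / 3.4 / 5.7]. Elementwise product with the kernel and sum: -0.9·1 + 3.4·-1.

-4.3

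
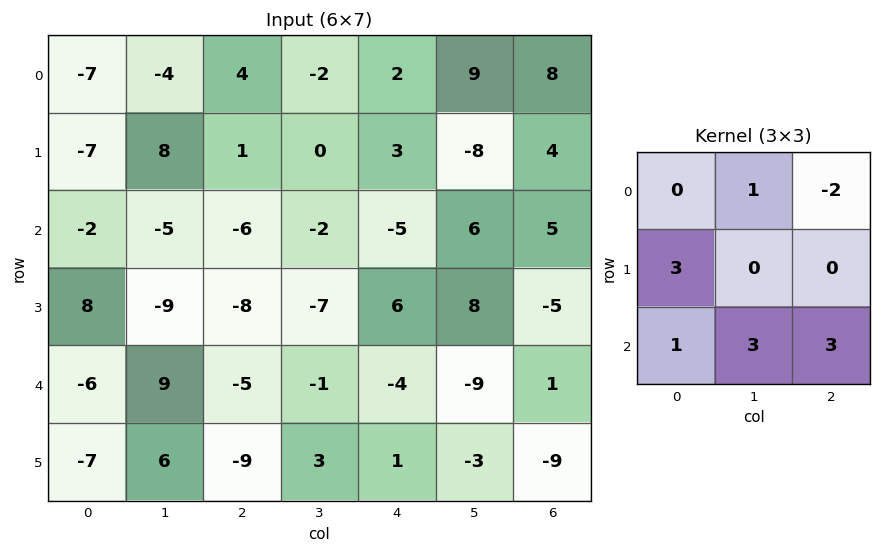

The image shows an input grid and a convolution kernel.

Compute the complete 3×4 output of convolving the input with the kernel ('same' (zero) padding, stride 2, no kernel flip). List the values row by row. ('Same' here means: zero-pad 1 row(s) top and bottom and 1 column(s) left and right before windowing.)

Output[0,0]: The receptive field on the zero-padded input at this output position is [0 0 0 / 0 -7 -4 / 0 -7 8]. Elementwise product with the kernel and sum: 0·1 + 0·-2 + 0·3 + 0·1 + -7·3 + 8·3.

3 -1 -21 31
-26 -68 48 15
23 21 -16 -62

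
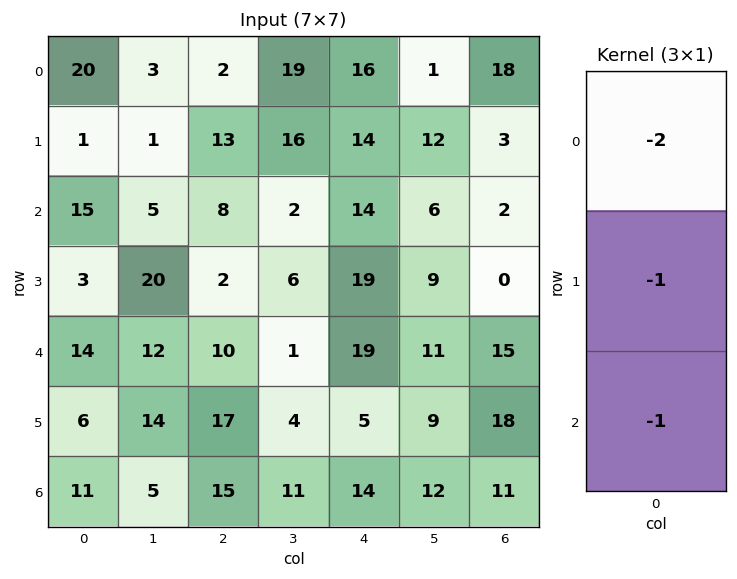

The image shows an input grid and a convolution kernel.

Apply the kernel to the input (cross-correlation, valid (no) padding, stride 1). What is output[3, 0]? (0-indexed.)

-26

The receptive field on the input at this output position is [3 / 14 / 6]. Elementwise product with the kernel and sum: 3·-2 + 14·-1 + 6·-1.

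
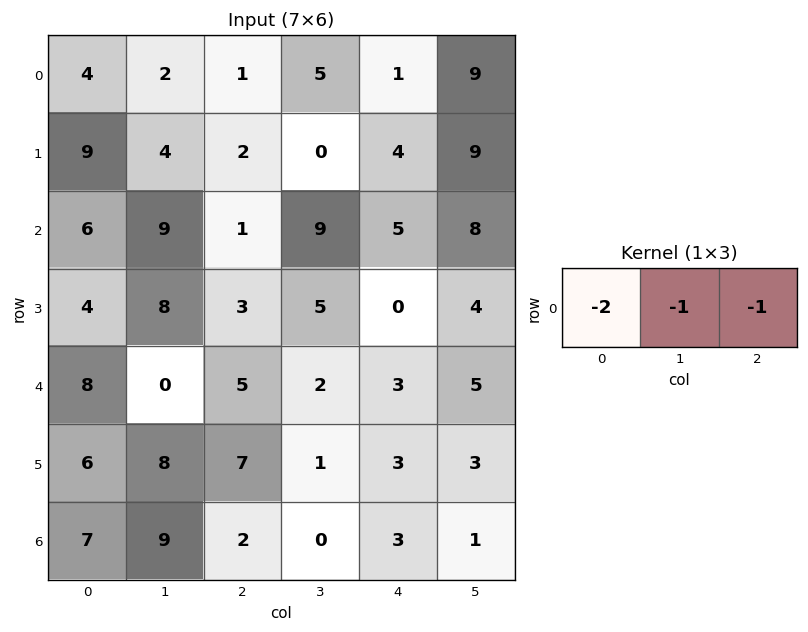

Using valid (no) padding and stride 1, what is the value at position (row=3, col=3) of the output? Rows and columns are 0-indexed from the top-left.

-14

The receptive field on the input at this output position is [5 0 4]. Elementwise product with the kernel and sum: 5·-2 + 0·-1 + 4·-1.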